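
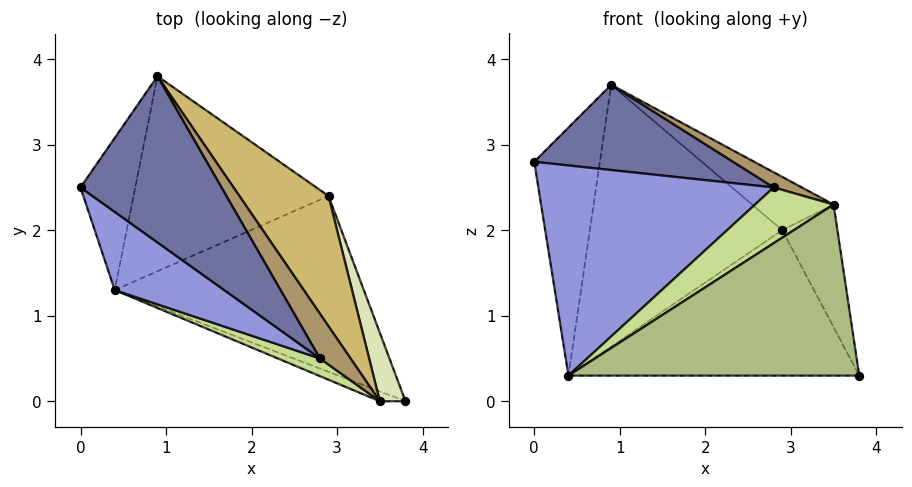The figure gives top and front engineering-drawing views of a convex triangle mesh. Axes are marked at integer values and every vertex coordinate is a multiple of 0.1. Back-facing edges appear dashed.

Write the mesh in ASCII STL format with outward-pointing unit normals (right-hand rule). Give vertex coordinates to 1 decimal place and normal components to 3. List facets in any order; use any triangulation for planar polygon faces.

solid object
 facet normal -0.225 -0.445 0.867
  outer loop
   vertex 2.8 0.5 2.5
   vertex 0.9 3.8 3.7
   vertex 0.0 2.5 2.8
  endloop
 endfacet
 facet normal -0.578 0.696 -0.426
  outer loop
   vertex 0.4 1.3 0.3
   vertex 0.0 2.5 2.8
   vertex 0.9 3.8 3.7
  endloop
 endfacet
 facet normal -0.534 -0.792 0.295
  outer loop
   vertex 0.4 1.3 0.3
   vertex 2.8 0.5 2.5
   vertex 0.0 2.5 2.8
  endloop
 endfacet
 facet normal 0.237 0.619 -0.749
  outer loop
   vertex 2.9 2.4 2.0
   vertex 3.8 0.0 0.3
   vertex 0.4 1.3 0.3
  endloop
 endfacet
 facet normal 0.053 0.801 -0.597
  outer loop
   vertex 2.9 2.4 2.0
   vertex 0.4 1.3 0.3
   vertex 0.9 3.8 3.7
  endloop
 endfacet
 facet normal -0.357 -0.933 -0.053
  outer loop
   vertex 3.5 0.0 2.3
   vertex 0.4 1.3 0.3
   vertex 3.8 0.0 0.3
  endloop
 endfacet
 facet normal -0.511 -0.819 0.260
  outer loop
   vertex 3.5 0.0 2.3
   vertex 2.8 0.5 2.5
   vertex 0.4 1.3 0.3
  endloop
 endfacet
 facet normal 0.956 0.257 0.143
  outer loop
   vertex 3.5 0.0 2.3
   vertex 3.8 0.0 0.3
   vertex 2.9 2.4 2.0
  endloop
 endfacet
 facet normal 0.042 -0.320 0.946
  outer loop
   vertex 3.5 0.0 2.3
   vertex 0.9 3.8 3.7
   vertex 2.8 0.5 2.5
  endloop
 endfacet
 facet normal 0.725 0.261 0.638
  outer loop
   vertex 3.5 0.0 2.3
   vertex 2.9 2.4 2.0
   vertex 0.9 3.8 3.7
  endloop
 endfacet
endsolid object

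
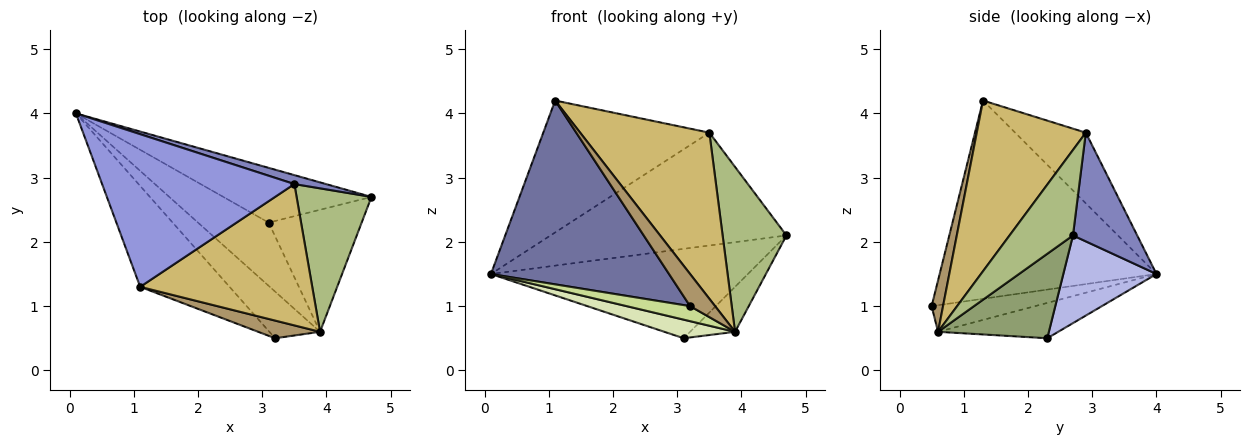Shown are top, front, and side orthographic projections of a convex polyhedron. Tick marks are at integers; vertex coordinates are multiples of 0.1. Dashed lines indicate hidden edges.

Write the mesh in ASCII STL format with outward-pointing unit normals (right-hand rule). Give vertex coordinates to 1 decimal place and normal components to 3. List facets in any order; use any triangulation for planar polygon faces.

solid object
 facet normal -0.730 -0.599 -0.329
  outer loop
   vertex 1.1 1.3 4.2
   vertex 0.1 4.0 1.5
   vertex 3.2 0.5 1.0
  endloop
 endfacet
 facet normal 0.262 0.962 0.076
  outer loop
   vertex 3.5 2.9 3.7
   vertex 4.7 2.7 2.1
   vertex 0.1 4.0 1.5
  endloop
 endfacet
 facet normal -0.268 0.630 0.729
  outer loop
   vertex 3.5 2.9 3.7
   vertex 0.1 4.0 1.5
   vertex 1.1 1.3 4.2
  endloop
 endfacet
 facet normal 0.295 0.815 -0.499
  outer loop
   vertex 3.1 2.3 0.5
   vertex 0.1 4.0 1.5
   vertex 4.7 2.7 2.1
  endloop
 endfacet
 facet normal 0.648 0.263 -0.714
  outer loop
   vertex 3.9 0.6 0.6
   vertex 3.1 2.3 0.5
   vertex 4.7 2.7 2.1
  endloop
 endfacet
 facet normal 0.600 -0.604 0.525
  outer loop
   vertex 3.9 0.6 0.6
   vertex 4.7 2.7 2.1
   vertex 3.5 2.9 3.7
  endloop
 endfacet
 facet normal -0.447 -0.275 -0.851
  outer loop
   vertex 3.9 0.6 0.6
   vertex 3.2 0.5 1.0
   vertex 0.1 4.0 1.5
  endloop
 endfacet
 facet normal -0.432 -0.254 -0.865
  outer loop
   vertex 3.9 0.6 0.6
   vertex 0.1 4.0 1.5
   vertex 3.1 2.3 0.5
  endloop
 endfacet
 facet normal 0.372 -0.813 0.447
  outer loop
   vertex 3.9 0.6 0.6
   vertex 1.1 1.3 4.2
   vertex 3.2 0.5 1.0
  endloop
 endfacet
 facet normal 0.541 -0.641 0.545
  outer loop
   vertex 3.9 0.6 0.6
   vertex 3.5 2.9 3.7
   vertex 1.1 1.3 4.2
  endloop
 endfacet
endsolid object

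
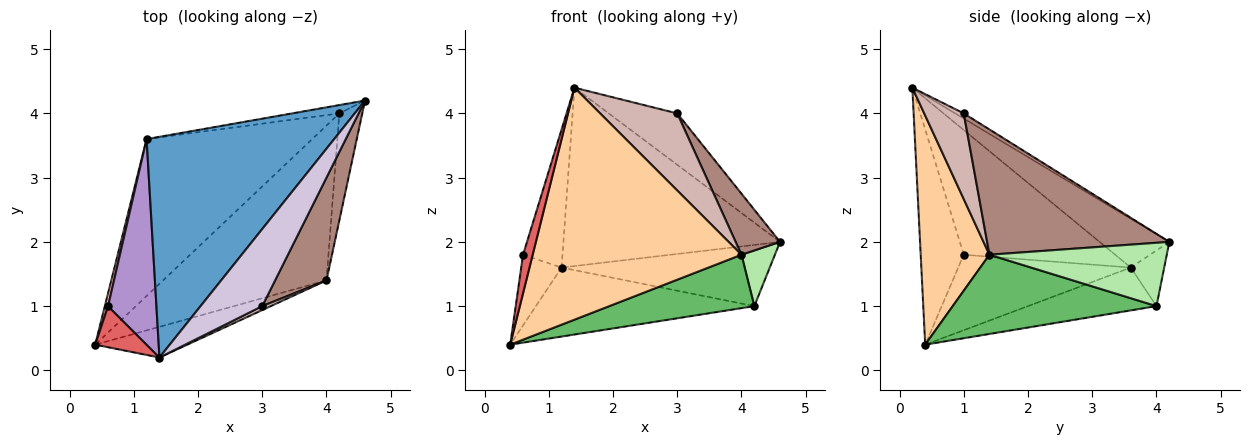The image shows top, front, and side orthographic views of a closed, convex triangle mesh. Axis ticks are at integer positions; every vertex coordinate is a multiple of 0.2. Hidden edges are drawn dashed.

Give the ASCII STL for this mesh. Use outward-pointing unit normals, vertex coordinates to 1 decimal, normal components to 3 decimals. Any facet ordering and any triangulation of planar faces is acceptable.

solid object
 facet normal -0.198 0.616 0.762
  outer loop
   vertex 1.2 3.6 1.6
   vertex 1.4 0.2 4.4
   vertex 4.6 4.2 2.0
  endloop
 endfacet
 facet normal -0.230 0.392 -0.891
  outer loop
   vertex 1.2 3.6 1.6
   vertex 4.2 4.0 1.0
   vertex 0.4 0.4 0.4
  endloop
 endfacet
 facet normal -0.157 0.979 -0.133
  outer loop
   vertex 1.2 3.6 1.6
   vertex 4.6 4.2 2.0
   vertex 4.2 4.0 1.0
  endloop
 endfacet
 facet normal 0.310 -0.942 -0.125
  outer loop
   vertex 4.0 1.4 1.8
   vertex 1.4 0.2 4.4
   vertex 0.4 0.4 0.4
  endloop
 endfacet
 facet normal 0.417 -0.296 -0.859
  outer loop
   vertex 4.0 1.4 1.8
   vertex 0.4 0.4 0.4
   vertex 4.2 4.0 1.0
  endloop
 endfacet
 facet normal 0.926 -0.174 -0.335
  outer loop
   vertex 4.0 1.4 1.8
   vertex 4.2 4.0 1.0
   vertex 4.6 4.2 2.0
  endloop
 endfacet
 facet normal -0.950 -0.213 0.227
  outer loop
   vertex 0.6 1.0 1.8
   vertex 0.4 0.4 0.4
   vertex 1.4 0.2 4.4
  endloop
 endfacet
 facet normal -0.973 0.228 0.041
  outer loop
   vertex 0.6 1.0 1.8
   vertex 1.2 3.6 1.6
   vertex 0.4 0.4 0.4
  endloop
 endfacet
 facet normal -0.906 0.236 0.351
  outer loop
   vertex 0.6 1.0 1.8
   vertex 1.4 0.2 4.4
   vertex 1.2 3.6 1.6
  endloop
 endfacet
 facet normal -0.069 0.553 0.830
  outer loop
   vertex 3.0 1.0 4.0
   vertex 4.6 4.2 2.0
   vertex 1.4 0.2 4.4
  endloop
 endfacet
 facet normal 0.903 -0.220 0.370
  outer loop
   vertex 3.0 1.0 4.0
   vertex 4.0 1.4 1.8
   vertex 4.6 4.2 2.0
  endloop
 endfacet
 facet normal 0.456 -0.889 0.046
  outer loop
   vertex 3.0 1.0 4.0
   vertex 1.4 0.2 4.4
   vertex 4.0 1.4 1.8
  endloop
 endfacet
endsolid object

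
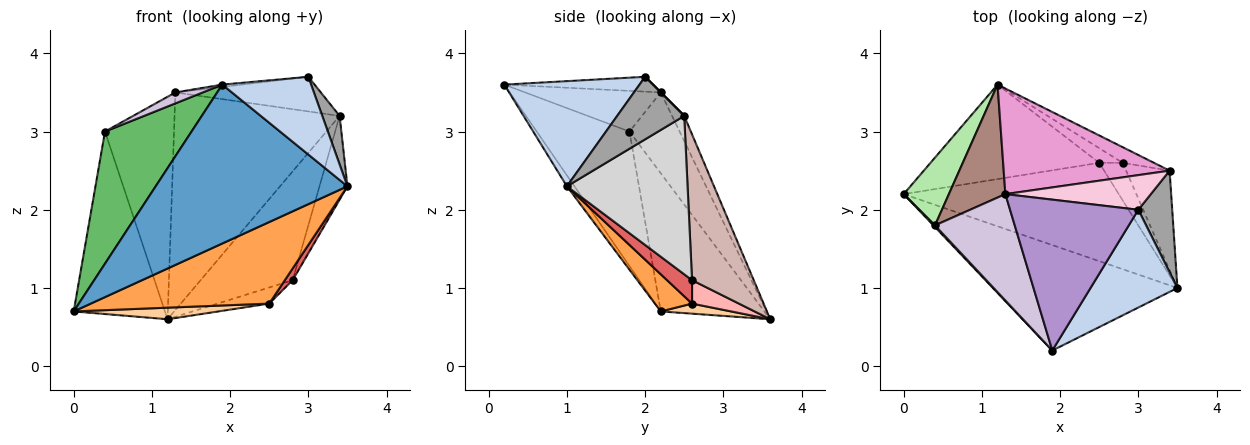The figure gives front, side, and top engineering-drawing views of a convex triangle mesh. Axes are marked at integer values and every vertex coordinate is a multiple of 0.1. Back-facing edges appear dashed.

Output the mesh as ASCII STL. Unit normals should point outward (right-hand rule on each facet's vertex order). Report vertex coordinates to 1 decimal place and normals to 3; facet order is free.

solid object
 facet normal -0.033 -0.833 -0.553
  outer loop
   vertex 1.9 0.2 3.6
   vertex 0.0 2.2 0.7
   vertex 3.5 1.0 2.3
  endloop
 endfacet
 facet normal 0.688 -0.452 0.568
  outer loop
   vertex 1.9 0.2 3.6
   vertex 3.5 1.0 2.3
   vertex 3.0 2.0 3.7
  endloop
 endfacet
 facet normal 0.132 -0.633 -0.763
  outer loop
   vertex 2.5 2.6 0.8
   vertex 3.5 1.0 2.3
   vertex 0.0 2.2 0.7
  endloop
 endfacet
 facet normal 0.059 -0.121 -0.991
  outer loop
   vertex 2.5 2.6 0.8
   vertex 0.0 2.2 0.7
   vertex 1.2 3.6 0.6
  endloop
 endfacet
 facet normal -0.731 -0.682 0.009
  outer loop
   vertex 0.4 1.8 3.0
   vertex 0.0 2.2 0.7
   vertex 1.9 0.2 3.6
  endloop
 endfacet
 facet normal -0.729 0.642 0.238
  outer loop
   vertex 0.4 1.8 3.0
   vertex 1.2 3.6 0.6
   vertex 0.0 2.2 0.7
  endloop
 endfacet
 facet normal 0.690 -0.216 -0.690
  outer loop
   vertex 2.8 2.6 1.1
   vertex 3.5 1.0 2.3
   vertex 2.5 2.6 0.8
  endloop
 endfacet
 facet normal 0.558 0.614 -0.558
  outer loop
   vertex 2.8 2.6 1.1
   vertex 2.5 2.6 0.8
   vertex 1.2 3.6 0.6
  endloop
 endfacet
 facet normal -0.115 0.015 0.993
  outer loop
   vertex 1.3 2.2 3.5
   vertex 1.9 0.2 3.6
   vertex 3.0 2.0 3.7
  endloop
 endfacet
 facet normal -0.452 -0.091 0.887
  outer loop
   vertex 1.3 2.2 3.5
   vertex 0.4 1.8 3.0
   vertex 1.9 0.2 3.6
  endloop
 endfacet
 facet normal -0.544 0.748 0.380
  outer loop
   vertex 1.3 2.2 3.5
   vertex 1.2 3.6 0.6
   vertex 0.4 1.8 3.0
  endloop
 endfacet
 facet normal 0.553 0.825 -0.119
  outer loop
   vertex 3.4 2.5 3.2
   vertex 2.8 2.6 1.1
   vertex 1.2 3.6 0.6
  endloop
 endfacet
 facet normal -0.066 0.898 0.436
  outer loop
   vertex 3.4 2.5 3.2
   vertex 1.2 3.6 0.6
   vertex 1.3 2.2 3.5
  endloop
 endfacet
 facet normal 0.000 0.707 0.707
  outer loop
   vertex 3.4 2.5 3.2
   vertex 1.3 2.2 3.5
   vertex 3.0 2.0 3.7
  endloop
 endfacet
 facet normal 0.857 -0.222 0.464
  outer loop
   vertex 3.4 2.5 3.2
   vertex 3.0 2.0 3.7
   vertex 3.5 1.0 2.3
  endloop
 endfacet
 facet normal 0.941 0.218 -0.259
  outer loop
   vertex 3.4 2.5 3.2
   vertex 3.5 1.0 2.3
   vertex 2.8 2.6 1.1
  endloop
 endfacet
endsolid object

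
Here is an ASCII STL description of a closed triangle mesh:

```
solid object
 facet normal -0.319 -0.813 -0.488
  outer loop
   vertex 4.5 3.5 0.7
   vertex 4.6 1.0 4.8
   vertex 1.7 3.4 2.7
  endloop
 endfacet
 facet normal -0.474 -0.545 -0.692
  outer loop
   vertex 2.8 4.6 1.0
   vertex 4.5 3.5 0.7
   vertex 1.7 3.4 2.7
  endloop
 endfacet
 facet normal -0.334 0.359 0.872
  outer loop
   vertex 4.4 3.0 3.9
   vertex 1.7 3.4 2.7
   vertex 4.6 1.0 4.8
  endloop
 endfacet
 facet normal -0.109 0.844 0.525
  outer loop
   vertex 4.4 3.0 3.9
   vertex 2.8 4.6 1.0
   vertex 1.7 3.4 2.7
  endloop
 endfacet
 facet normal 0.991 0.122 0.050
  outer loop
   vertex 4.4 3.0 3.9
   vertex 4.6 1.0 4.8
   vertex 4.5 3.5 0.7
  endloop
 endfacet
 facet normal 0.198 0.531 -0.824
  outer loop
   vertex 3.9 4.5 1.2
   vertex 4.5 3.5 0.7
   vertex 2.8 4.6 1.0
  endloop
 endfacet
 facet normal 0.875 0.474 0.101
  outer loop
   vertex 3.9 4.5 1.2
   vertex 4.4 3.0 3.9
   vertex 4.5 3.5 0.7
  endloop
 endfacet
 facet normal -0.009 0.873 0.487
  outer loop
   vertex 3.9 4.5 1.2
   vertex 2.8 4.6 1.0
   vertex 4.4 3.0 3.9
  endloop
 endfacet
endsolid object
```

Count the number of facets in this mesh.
8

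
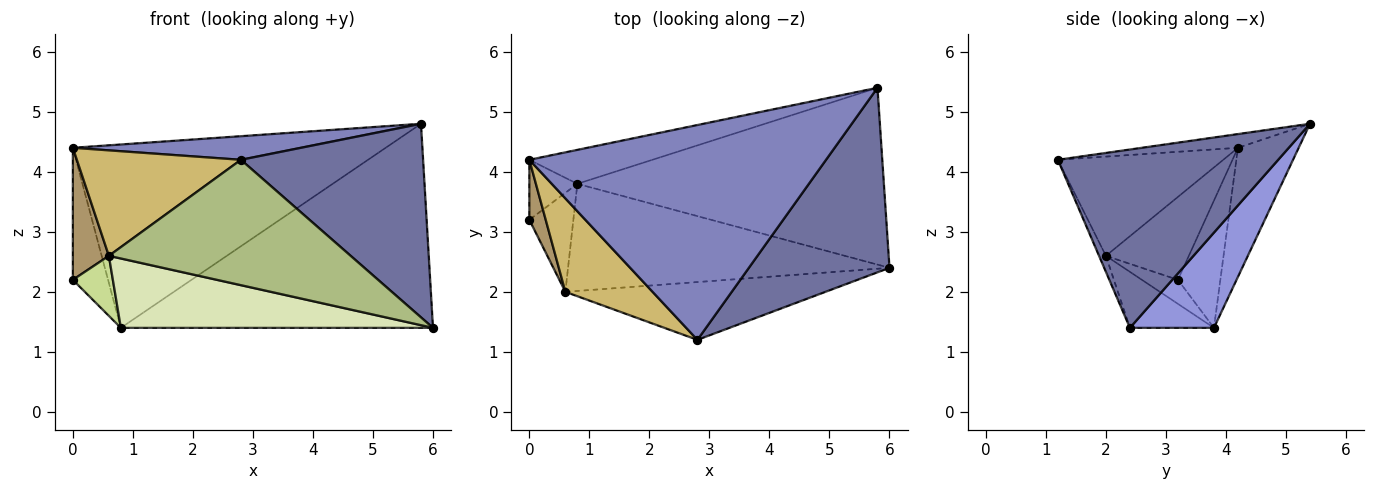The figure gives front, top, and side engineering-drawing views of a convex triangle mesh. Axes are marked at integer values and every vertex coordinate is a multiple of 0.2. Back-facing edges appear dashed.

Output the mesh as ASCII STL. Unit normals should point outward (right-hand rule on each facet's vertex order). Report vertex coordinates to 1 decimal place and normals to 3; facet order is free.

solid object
 facet normal 0.659 -0.545 0.519
  outer loop
   vertex 2.8 1.2 4.2
   vertex 6.0 2.4 1.4
   vertex 5.8 5.4 4.8
  endloop
 endfacet
 facet normal -0.046 -0.109 0.993
  outer loop
   vertex 0.0 4.2 4.4
   vertex 2.8 1.2 4.2
   vertex 5.8 5.4 4.8
  endloop
 endfacet
 facet normal 0.199 0.741 -0.642
  outer loop
   vertex 0.8 3.8 1.4
   vertex 5.8 5.4 4.8
   vertex 6.0 2.4 1.4
  endloop
 endfacet
 facet normal -0.739 0.613 -0.279
  outer loop
   vertex 0.8 3.8 1.4
   vertex 0.0 3.2 2.2
   vertex 0.0 4.2 4.4
  endloop
 endfacet
 facet normal -0.188 0.966 -0.179
  outer loop
   vertex 0.8 3.8 1.4
   vertex 0.0 4.2 4.4
   vertex 5.8 5.4 4.8
  endloop
 endfacet
 facet normal -0.026 -0.908 -0.419
  outer loop
   vertex 0.6 2.0 2.6
   vertex 6.0 2.4 1.4
   vertex 2.8 1.2 4.2
  endloop
 endfacet
 facet normal -0.423 -0.470 -0.775
  outer loop
   vertex 0.6 2.0 2.6
   vertex 0.0 3.2 2.2
   vertex 0.8 3.8 1.4
  endloop
 endfacet
 facet normal -0.145 -0.538 -0.831
  outer loop
   vertex 0.6 2.0 2.6
   vertex 0.8 3.8 1.4
   vertex 6.0 2.4 1.4
  endloop
 endfacet
 facet normal -0.903 -0.392 0.178
  outer loop
   vertex 0.6 2.0 2.6
   vertex 0.0 4.2 4.4
   vertex 0.0 3.2 2.2
  endloop
 endfacet
 facet normal -0.602 -0.597 0.529
  outer loop
   vertex 0.6 2.0 2.6
   vertex 2.8 1.2 4.2
   vertex 0.0 4.2 4.4
  endloop
 endfacet
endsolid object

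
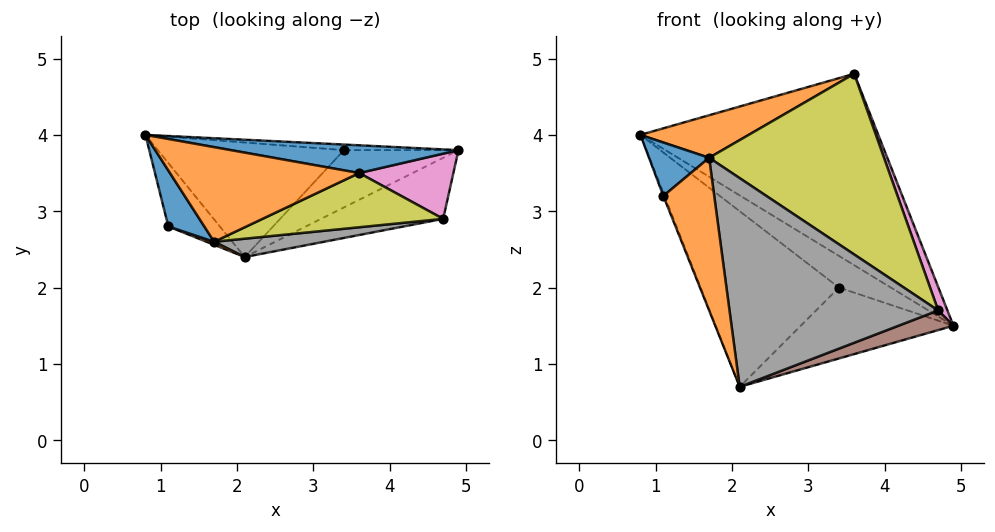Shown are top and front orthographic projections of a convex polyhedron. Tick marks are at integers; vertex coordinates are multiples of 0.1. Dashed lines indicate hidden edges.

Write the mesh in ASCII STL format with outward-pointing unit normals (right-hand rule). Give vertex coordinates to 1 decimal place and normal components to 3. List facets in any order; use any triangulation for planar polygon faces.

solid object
 facet normal 0.135 0.981 0.142
  outer loop
   vertex 3.6 3.5 4.8
   vertex 4.9 3.8 1.5
   vertex 0.8 4.0 4.0
  endloop
 endfacet
 facet normal -0.317 -0.389 0.865
  outer loop
   vertex 1.7 2.6 3.7
   vertex 3.6 3.5 4.8
   vertex 0.8 4.0 4.0
  endloop
 endfacet
 facet normal -0.058 0.983 -0.173
  outer loop
   vertex 3.4 3.8 2.0
   vertex 0.8 4.0 4.0
   vertex 4.9 3.8 1.5
  endloop
 endfacet
 facet normal -0.335 0.789 -0.515
  outer loop
   vertex 3.4 3.8 2.0
   vertex 2.1 2.4 0.7
   vertex 0.8 4.0 4.0
  endloop
 endfacet
 facet normal -0.205 0.761 -0.615
  outer loop
   vertex 3.4 3.8 2.0
   vertex 4.9 3.8 1.5
   vertex 2.1 2.4 0.7
  endloop
 endfacet
 facet normal 0.391 -0.282 -0.876
  outer loop
   vertex 4.7 2.9 1.7
   vertex 2.1 2.4 0.7
   vertex 4.9 3.8 1.5
  endloop
 endfacet
 facet normal 0.927 -0.127 0.353
  outer loop
   vertex 4.7 2.9 1.7
   vertex 4.9 3.8 1.5
   vertex 3.6 3.5 4.8
  endloop
 endfacet
 facet normal 0.156 -0.984 0.086
  outer loop
   vertex 4.7 2.9 1.7
   vertex 1.7 2.6 3.7
   vertex 2.1 2.4 0.7
  endloop
 endfacet
 facet normal 0.276 -0.921 0.276
  outer loop
   vertex 4.7 2.9 1.7
   vertex 3.6 3.5 4.8
   vertex 1.7 2.6 3.7
  endloop
 endfacet
 facet normal -0.927 0.017 -0.374
  outer loop
   vertex 1.1 2.8 3.2
   vertex 0.8 4.0 4.0
   vertex 2.1 2.4 0.7
  endloop
 endfacet
 facet normal -0.640 -0.531 0.556
  outer loop
   vertex 1.1 2.8 3.2
   vertex 1.7 2.6 3.7
   vertex 0.8 4.0 4.0
  endloop
 endfacet
 facet normal -0.330 -0.944 0.019
  outer loop
   vertex 1.1 2.8 3.2
   vertex 2.1 2.4 0.7
   vertex 1.7 2.6 3.7
  endloop
 endfacet
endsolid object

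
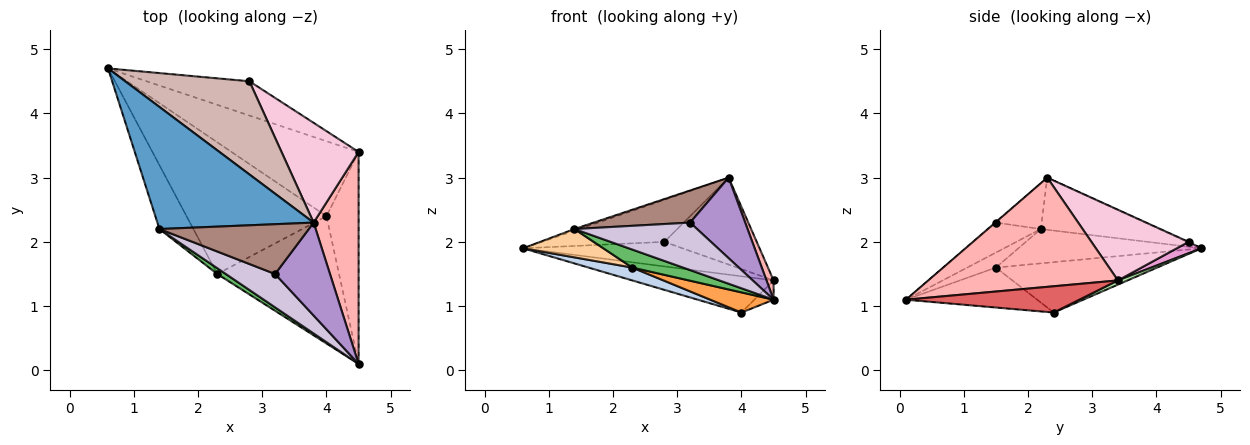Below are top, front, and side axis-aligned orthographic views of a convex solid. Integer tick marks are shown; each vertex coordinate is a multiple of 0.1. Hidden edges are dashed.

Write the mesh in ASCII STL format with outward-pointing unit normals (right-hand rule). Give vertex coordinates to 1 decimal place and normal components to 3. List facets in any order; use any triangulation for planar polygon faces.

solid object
 facet normal -0.317 0.012 0.948
  outer loop
   vertex 1.4 2.2 2.2
   vertex 3.8 2.3 3.0
   vertex 0.6 4.7 1.9
  endloop
 endfacet
 facet normal -0.337 -0.091 -0.937
  outer loop
   vertex 2.3 1.5 1.6
   vertex 0.6 4.7 1.9
   vertex 4.0 2.4 0.9
  endloop
 endfacet
 facet normal -0.308 -0.149 -0.940
  outer loop
   vertex 2.3 1.5 1.6
   vertex 4.0 2.4 0.9
   vertex 4.5 0.1 1.1
  endloop
 endfacet
 facet normal -0.679 -0.298 -0.671
  outer loop
   vertex 2.3 1.5 1.6
   vertex 1.4 2.2 2.2
   vertex 0.6 4.7 1.9
  endloop
 endfacet
 facet normal -0.473 -0.839 0.270
  outer loop
   vertex 2.3 1.5 1.6
   vertex 4.5 0.1 1.1
   vertex 1.4 2.2 2.2
  endloop
 endfacet
 facet normal 0.030 0.435 -0.900
  outer loop
   vertex 4.5 3.4 1.4
   vertex 4.0 2.4 0.9
   vertex 0.6 4.7 1.9
  endloop
 endfacet
 facet normal 0.632 0.070 -0.772
  outer loop
   vertex 4.5 3.4 1.4
   vertex 4.5 0.1 1.1
   vertex 4.0 2.4 0.9
  endloop
 endfacet
 facet normal 0.924 -0.035 0.381
  outer loop
   vertex 4.5 3.4 1.4
   vertex 3.8 2.3 3.0
   vertex 4.5 0.1 1.1
  endloop
 endfacet
 facet normal -0.008 -0.655 0.756
  outer loop
   vertex 3.2 1.5 2.3
   vertex 4.5 0.1 1.1
   vertex 3.8 2.3 3.0
  endloop
 endfacet
 facet normal -0.330 -0.772 0.543
  outer loop
   vertex 3.2 1.5 2.3
   vertex 1.4 2.2 2.2
   vertex 4.5 0.1 1.1
  endloop
 endfacet
 facet normal -0.249 -0.525 0.814
  outer loop
   vertex 3.2 1.5 2.3
   vertex 3.8 2.3 3.0
   vertex 1.4 2.2 2.2
  endloop
 endfacet
 facet normal -0.004 0.412 0.911
  outer loop
   vertex 2.8 4.5 2.0
   vertex 0.6 4.7 1.9
   vertex 3.8 2.3 3.0
  endloop
 endfacet
 facet normal 0.090 0.580 -0.810
  outer loop
   vertex 2.8 4.5 2.0
   vertex 4.5 3.4 1.4
   vertex 0.6 4.7 1.9
  endloop
 endfacet
 facet normal 0.569 0.540 0.620
  outer loop
   vertex 2.8 4.5 2.0
   vertex 3.8 2.3 3.0
   vertex 4.5 3.4 1.4
  endloop
 endfacet
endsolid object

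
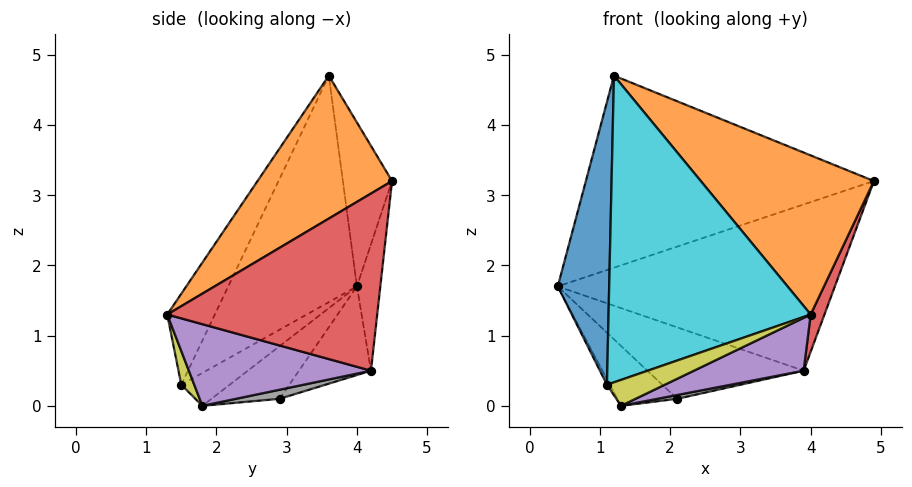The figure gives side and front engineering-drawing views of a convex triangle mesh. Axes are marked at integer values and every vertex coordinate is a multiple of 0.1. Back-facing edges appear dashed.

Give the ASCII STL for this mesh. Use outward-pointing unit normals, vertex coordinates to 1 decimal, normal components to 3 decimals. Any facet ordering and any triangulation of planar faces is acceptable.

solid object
 facet normal -0.166 0.971 0.174
  outer loop
   vertex 1.2 3.6 4.7
   vertex 4.9 4.5 3.2
   vertex 0.4 4.0 1.7
  endloop
 endfacet
 facet normal 0.425 -0.548 0.721
  outer loop
   vertex 1.2 3.6 4.7
   vertex 4.0 1.3 1.3
   vertex 4.9 4.5 3.2
  endloop
 endfacet
 facet normal -0.084 0.993 -0.079
  outer loop
   vertex 3.9 4.2 0.5
   vertex 0.4 4.0 1.7
   vertex 4.9 4.5 3.2
  endloop
 endfacet
 facet normal 0.938 -0.062 -0.341
  outer loop
   vertex 3.9 4.2 0.5
   vertex 4.9 4.5 3.2
   vertex 4.0 1.3 1.3
  endloop
 endfacet
 facet normal 0.387 -0.233 -0.892
  outer loop
   vertex 1.3 1.8 0.0
   vertex 3.9 4.2 0.5
   vertex 4.0 1.3 1.3
  endloop
 endfacet
 facet normal -0.286 0.620 -0.730
  outer loop
   vertex 2.1 2.9 0.1
   vertex 0.4 4.0 1.7
   vertex 3.9 4.2 0.5
  endloop
 endfacet
 facet normal -0.469 0.412 -0.781
  outer loop
   vertex 2.1 2.9 0.1
   vertex 1.3 1.8 0.0
   vertex 0.4 4.0 1.7
  endloop
 endfacet
 facet normal 0.310 -0.140 -0.940
  outer loop
   vertex 2.1 2.9 0.1
   vertex 3.9 4.2 0.5
   vertex 1.3 1.8 0.0
  endloop
 endfacet
 facet normal 0.168 -0.751 -0.639
  outer loop
   vertex 1.1 1.5 0.3
   vertex 1.3 1.8 0.0
   vertex 4.0 1.3 1.3
  endloop
 endfacet
 facet normal -0.207 -0.881 0.425
  outer loop
   vertex 1.1 1.5 0.3
   vertex 4.0 1.3 1.3
   vertex 1.2 3.6 4.7
  endloop
 endfacet
 facet normal -0.911 -0.364 0.194
  outer loop
   vertex 1.1 1.5 0.3
   vertex 1.2 3.6 4.7
   vertex 0.4 4.0 1.7
  endloop
 endfacet
 facet normal -0.854 0.051 -0.518
  outer loop
   vertex 1.1 1.5 0.3
   vertex 0.4 4.0 1.7
   vertex 1.3 1.8 0.0
  endloop
 endfacet
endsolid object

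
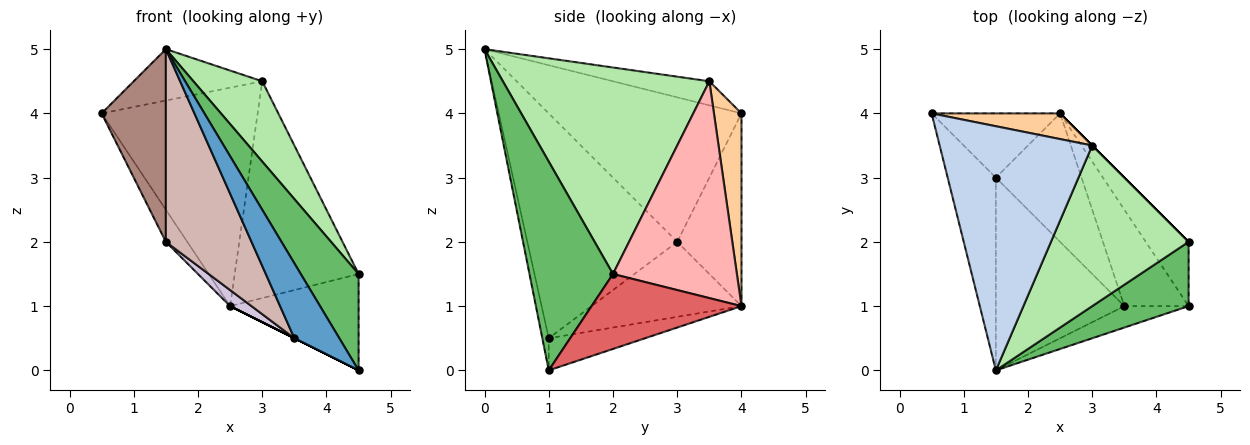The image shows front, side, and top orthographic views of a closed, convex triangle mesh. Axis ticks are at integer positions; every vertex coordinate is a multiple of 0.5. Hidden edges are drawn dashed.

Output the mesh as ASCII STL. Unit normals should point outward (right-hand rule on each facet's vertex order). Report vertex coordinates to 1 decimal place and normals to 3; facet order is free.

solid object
 facet normal -0.136 -0.953 -0.272
  outer loop
   vertex 3.5 1.0 0.5
   vertex 4.5 1.0 0.0
   vertex 1.5 0.0 5.0
  endloop
 endfacet
 facet normal -0.153 0.204 0.967
  outer loop
   vertex 3.0 3.5 4.5
   vertex 0.5 4.0 4.0
   vertex 1.5 0.0 5.0
  endloop
 endfacet
 facet normal -0.447 0.000 -0.894
  outer loop
   vertex 2.5 4.0 1.0
   vertex 4.5 1.0 0.0
   vertex 3.5 1.0 0.5
  endloop
 endfacet
 facet normal 0.173 0.978 0.115
  outer loop
   vertex 2.5 4.0 1.0
   vertex 0.5 4.0 4.0
   vertex 3.0 3.5 4.5
  endloop
 endfacet
 facet normal 0.769 -0.532 0.355
  outer loop
   vertex 4.5 2.0 1.5
   vertex 1.5 0.0 5.0
   vertex 4.5 1.0 0.0
  endloop
 endfacet
 facet normal 0.802 -0.267 0.535
  outer loop
   vertex 4.5 2.0 1.5
   vertex 3.0 3.5 4.5
   vertex 1.5 0.0 5.0
  endloop
 endfacet
 facet normal 0.697 0.597 -0.398
  outer loop
   vertex 4.5 2.0 1.5
   vertex 4.5 1.0 0.0
   vertex 2.5 4.0 1.0
  endloop
 endfacet
 facet normal 0.707 0.707 0.000
  outer loop
   vertex 4.5 2.0 1.5
   vertex 2.5 4.0 1.0
   vertex 3.0 3.5 4.5
  endloop
 endfacet
 facet normal -0.802 0.267 -0.535
  outer loop
   vertex 1.5 3.0 2.0
   vertex 0.5 4.0 4.0
   vertex 2.5 4.0 1.0
  endloop
 endfacet
 facet normal -0.656 -0.094 -0.749
  outer loop
   vertex 1.5 3.0 2.0
   vertex 2.5 4.0 1.0
   vertex 3.5 1.0 0.5
  endloop
 endfacet
 facet normal -0.905 -0.302 -0.302
  outer loop
   vertex 1.5 3.0 2.0
   vertex 1.5 0.0 5.0
   vertex 0.5 4.0 4.0
  endloop
 endfacet
 facet normal -0.778 -0.444 -0.444
  outer loop
   vertex 1.5 3.0 2.0
   vertex 3.5 1.0 0.5
   vertex 1.5 0.0 5.0
  endloop
 endfacet
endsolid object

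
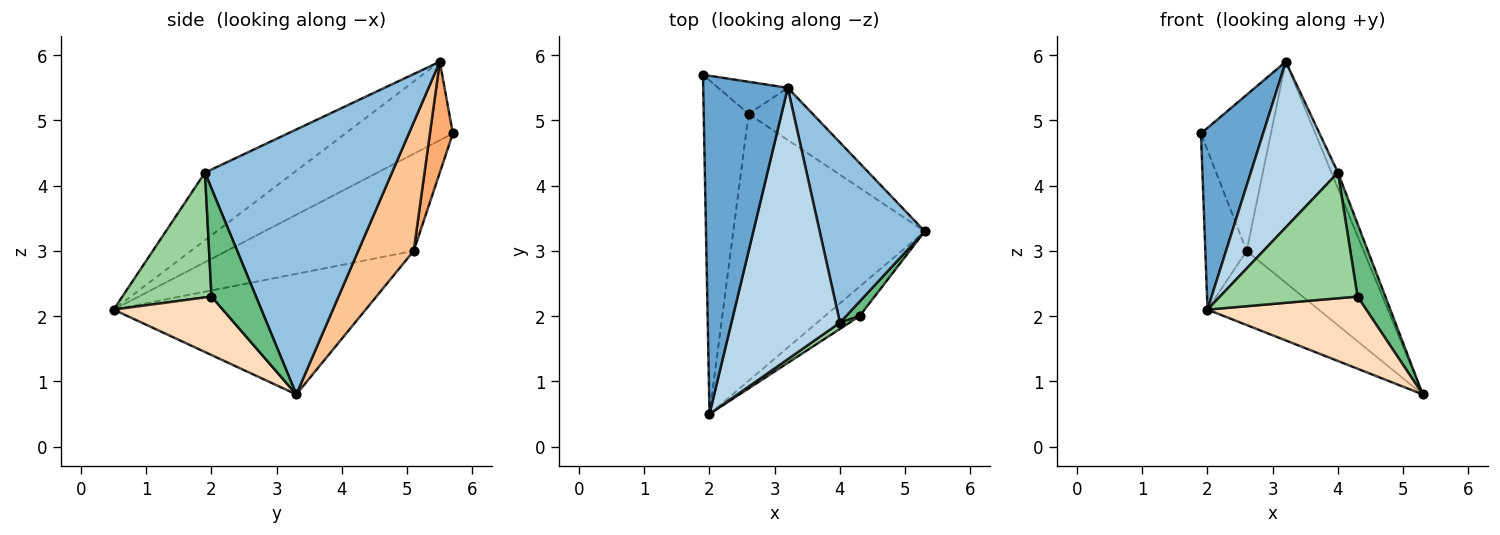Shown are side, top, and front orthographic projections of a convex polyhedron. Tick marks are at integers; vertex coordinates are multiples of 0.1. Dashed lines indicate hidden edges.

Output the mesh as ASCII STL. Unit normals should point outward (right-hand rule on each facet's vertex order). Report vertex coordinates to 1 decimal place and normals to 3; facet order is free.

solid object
 facet normal -0.633 -0.366 0.682
  outer loop
   vertex 3.2 5.5 5.9
   vertex 1.9 5.7 4.8
   vertex 2.0 0.5 2.1
  endloop
 endfacet
 facet normal 0.929 0.032 0.369
  outer loop
   vertex 4.0 1.9 4.2
   vertex 5.3 3.3 0.8
   vertex 3.2 5.5 5.9
  endloop
 endfacet
 facet normal -0.469 -0.460 0.754
  outer loop
   vertex 4.0 1.9 4.2
   vertex 3.2 5.5 5.9
   vertex 2.0 0.5 2.1
  endloop
 endfacet
 facet normal -0.890 0.197 -0.412
  outer loop
   vertex 2.6 5.1 3.0
   vertex 2.0 0.5 2.1
   vertex 1.9 5.7 4.8
  endloop
 endfacet
 facet normal -0.519 0.229 -0.824
  outer loop
   vertex 2.6 5.1 3.0
   vertex 5.3 3.3 0.8
   vertex 2.0 0.5 2.1
  endloop
 endfacet
 facet normal 0.306 0.933 -0.192
  outer loop
   vertex 2.6 5.1 3.0
   vertex 1.9 5.7 4.8
   vertex 3.2 5.5 5.9
  endloop
 endfacet
 facet normal 0.419 0.884 -0.209
  outer loop
   vertex 2.6 5.1 3.0
   vertex 3.2 5.5 5.9
   vertex 5.3 3.3 0.8
  endloop
 endfacet
 facet normal 0.537 -0.781 -0.319
  outer loop
   vertex 4.3 2.0 2.3
   vertex 2.0 0.5 2.1
   vertex 5.3 3.3 0.8
  endloop
 endfacet
 facet normal 0.843 -0.527 0.105
  outer loop
   vertex 4.3 2.0 2.3
   vertex 5.3 3.3 0.8
   vertex 4.0 1.9 4.2
  endloop
 endfacet
 facet normal 0.543 -0.839 0.042
  outer loop
   vertex 4.3 2.0 2.3
   vertex 4.0 1.9 4.2
   vertex 2.0 0.5 2.1
  endloop
 endfacet
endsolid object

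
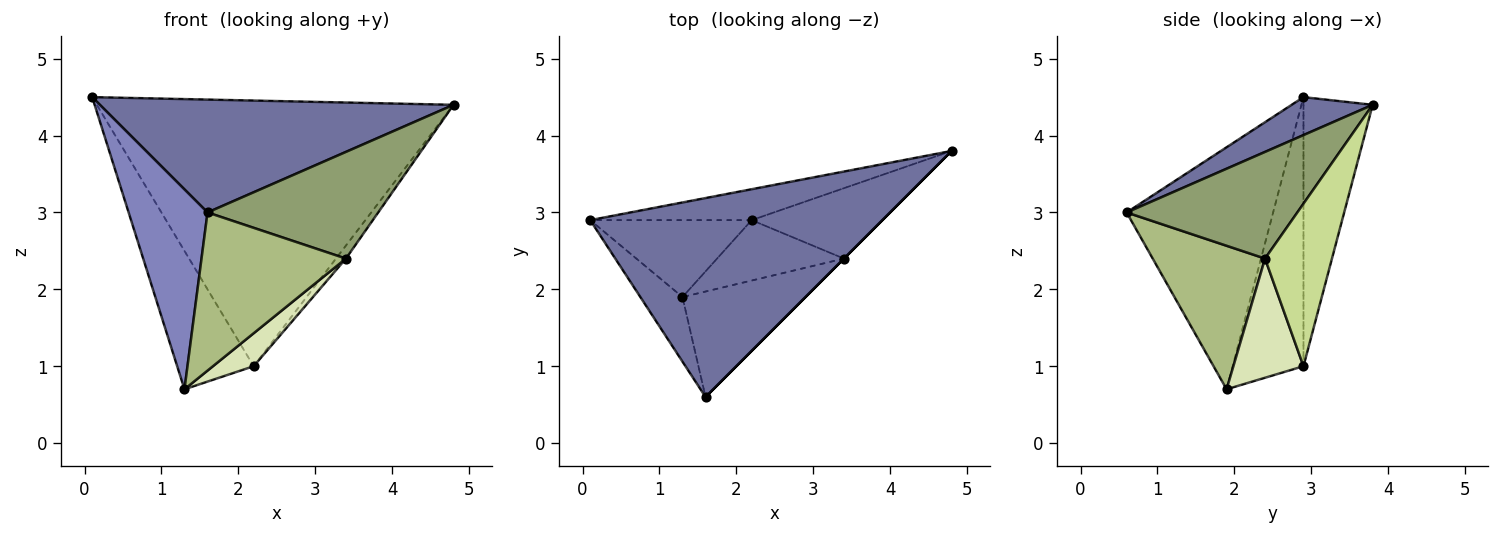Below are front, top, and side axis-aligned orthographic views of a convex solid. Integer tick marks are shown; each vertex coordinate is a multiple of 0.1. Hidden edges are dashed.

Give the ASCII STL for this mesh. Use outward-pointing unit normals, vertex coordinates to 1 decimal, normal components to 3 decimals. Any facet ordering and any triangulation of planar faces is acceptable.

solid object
 facet normal 0.112 -0.490 0.864
  outer loop
   vertex 1.6 0.6 3.0
   vertex 4.8 3.8 4.4
   vertex 0.1 2.9 4.5
  endloop
 endfacet
 facet normal -0.870 -0.469 -0.151
  outer loop
   vertex 1.3 1.9 0.7
   vertex 1.6 0.6 3.0
   vertex 0.1 2.9 4.5
  endloop
 endfacet
 facet normal -0.189 0.975 -0.114
  outer loop
   vertex 2.2 2.9 1.0
   vertex 0.1 2.9 4.5
   vertex 4.8 3.8 4.4
  endloop
 endfacet
 facet normal -0.629 0.679 -0.377
  outer loop
   vertex 2.2 2.9 1.0
   vertex 1.3 1.9 0.7
   vertex 0.1 2.9 4.5
  endloop
 endfacet
 facet normal 0.707 -0.707 0.000
  outer loop
   vertex 3.4 2.4 2.4
   vertex 4.8 3.8 4.4
   vertex 1.6 0.6 3.0
  endloop
 endfacet
 facet normal 0.543 -0.699 -0.466
  outer loop
   vertex 3.4 2.4 2.4
   vertex 1.6 0.6 3.0
   vertex 1.3 1.9 0.7
  endloop
 endfacet
 facet normal 0.774 0.115 -0.622
  outer loop
   vertex 3.4 2.4 2.4
   vertex 2.2 2.9 1.0
   vertex 4.8 3.8 4.4
  endloop
 endfacet
 facet normal 0.636 -0.369 -0.677
  outer loop
   vertex 3.4 2.4 2.4
   vertex 1.3 1.9 0.7
   vertex 2.2 2.9 1.0
  endloop
 endfacet
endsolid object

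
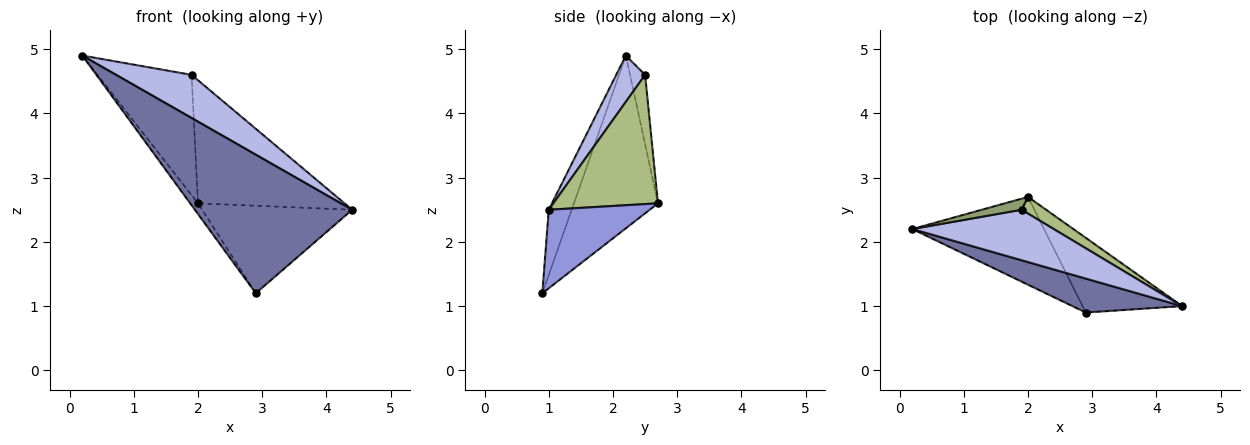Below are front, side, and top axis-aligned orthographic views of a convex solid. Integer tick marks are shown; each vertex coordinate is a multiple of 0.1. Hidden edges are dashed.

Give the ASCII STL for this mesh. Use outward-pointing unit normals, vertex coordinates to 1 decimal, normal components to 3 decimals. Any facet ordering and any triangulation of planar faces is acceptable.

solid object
 facet normal -0.140 -0.962 0.236
  outer loop
   vertex 2.9 0.9 1.2
   vertex 4.4 1.0 2.5
   vertex 0.2 2.2 4.9
  endloop
 endfacet
 facet normal -0.793 0.074 -0.605
  outer loop
   vertex 2.9 0.9 1.2
   vertex 0.2 2.2 4.9
   vertex 2.0 2.7 2.6
  endloop
 endfacet
 facet normal 0.456 0.677 -0.578
  outer loop
   vertex 2.9 0.9 1.2
   vertex 2.0 2.7 2.6
   vertex 4.4 1.0 2.5
  endloop
 endfacet
 facet normal 0.241 -0.630 0.738
  outer loop
   vertex 1.9 2.5 4.6
   vertex 0.2 2.2 4.9
   vertex 4.4 1.0 2.5
  endloop
 endfacet
 facet normal -0.158 0.983 0.090
  outer loop
   vertex 1.9 2.5 4.6
   vertex 2.0 2.7 2.6
   vertex 0.2 2.2 4.9
  endloop
 endfacet
 facet normal 0.578 0.809 0.110
  outer loop
   vertex 1.9 2.5 4.6
   vertex 4.4 1.0 2.5
   vertex 2.0 2.7 2.6
  endloop
 endfacet
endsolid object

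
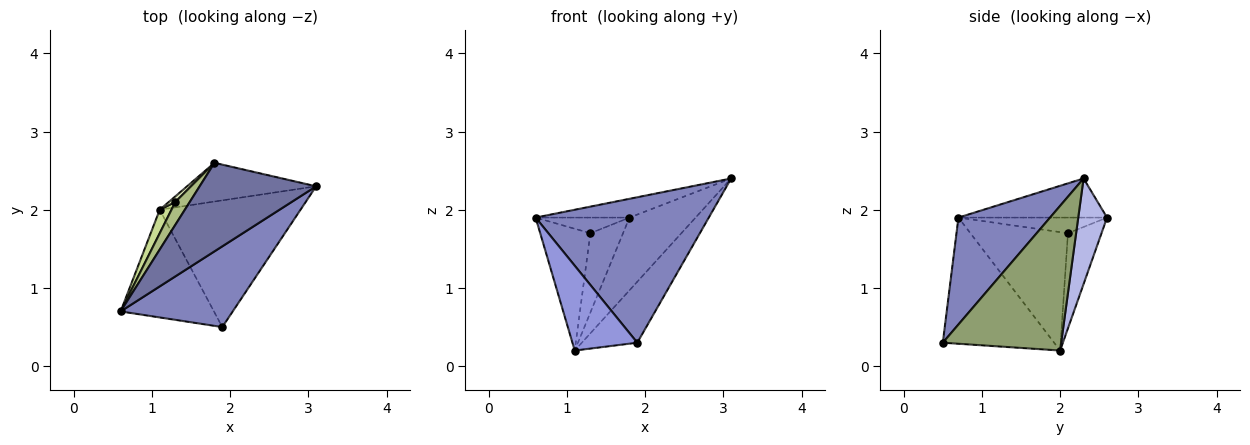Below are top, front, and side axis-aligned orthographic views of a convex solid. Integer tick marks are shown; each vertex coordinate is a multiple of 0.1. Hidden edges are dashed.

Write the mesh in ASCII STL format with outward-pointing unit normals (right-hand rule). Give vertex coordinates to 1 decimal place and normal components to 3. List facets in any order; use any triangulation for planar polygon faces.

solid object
 facet normal -0.312 0.197 0.929
  outer loop
   vertex 1.8 2.6 1.9
   vertex 0.6 0.7 1.9
   vertex 3.1 2.3 2.4
  endloop
 endfacet
 facet normal 0.420 -0.794 0.440
  outer loop
   vertex 1.9 0.5 0.3
   vertex 3.1 2.3 2.4
   vertex 0.6 0.7 1.9
  endloop
 endfacet
 facet normal -0.728 -0.424 -0.539
  outer loop
   vertex 1.1 2.0 0.2
   vertex 1.9 0.5 0.3
   vertex 0.6 0.7 1.9
  endloop
 endfacet
 facet normal 0.359 0.824 -0.439
  outer loop
   vertex 1.1 2.0 0.2
   vertex 1.8 2.6 1.9
   vertex 3.1 2.3 2.4
  endloop
 endfacet
 facet normal 0.679 0.318 -0.661
  outer loop
   vertex 1.1 2.0 0.2
   vertex 3.1 2.3 2.4
   vertex 1.9 0.5 0.3
  endloop
 endfacet
 facet normal -0.667 0.421 0.614
  outer loop
   vertex 1.3 2.1 1.7
   vertex 0.6 0.7 1.9
   vertex 1.8 2.6 1.9
  endloop
 endfacet
 facet normal -0.886 0.455 0.088
  outer loop
   vertex 1.3 2.1 1.7
   vertex 1.1 2.0 0.2
   vertex 0.6 0.7 1.9
  endloop
 endfacet
 facet normal -0.716 0.696 0.049
  outer loop
   vertex 1.3 2.1 1.7
   vertex 1.8 2.6 1.9
   vertex 1.1 2.0 0.2
  endloop
 endfacet
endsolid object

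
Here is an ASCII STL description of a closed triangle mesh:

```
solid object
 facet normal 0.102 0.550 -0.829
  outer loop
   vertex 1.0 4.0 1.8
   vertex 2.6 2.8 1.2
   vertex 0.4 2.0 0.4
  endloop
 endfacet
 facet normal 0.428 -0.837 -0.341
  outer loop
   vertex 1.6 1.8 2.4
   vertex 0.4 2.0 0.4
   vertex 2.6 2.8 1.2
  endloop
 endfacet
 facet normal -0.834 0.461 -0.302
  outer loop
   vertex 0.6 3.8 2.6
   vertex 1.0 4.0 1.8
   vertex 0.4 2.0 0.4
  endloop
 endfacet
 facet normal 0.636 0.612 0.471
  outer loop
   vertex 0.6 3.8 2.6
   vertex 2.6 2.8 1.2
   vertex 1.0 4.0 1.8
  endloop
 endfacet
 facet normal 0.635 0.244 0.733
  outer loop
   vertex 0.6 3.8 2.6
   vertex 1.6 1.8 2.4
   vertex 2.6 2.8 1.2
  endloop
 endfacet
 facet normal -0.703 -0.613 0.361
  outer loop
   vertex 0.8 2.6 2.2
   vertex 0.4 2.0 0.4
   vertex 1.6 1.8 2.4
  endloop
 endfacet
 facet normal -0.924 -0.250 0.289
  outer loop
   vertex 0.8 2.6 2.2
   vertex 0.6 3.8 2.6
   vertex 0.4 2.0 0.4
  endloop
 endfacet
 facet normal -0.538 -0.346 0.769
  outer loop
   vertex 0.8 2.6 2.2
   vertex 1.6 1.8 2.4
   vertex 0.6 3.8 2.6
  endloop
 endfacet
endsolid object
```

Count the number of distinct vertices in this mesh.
6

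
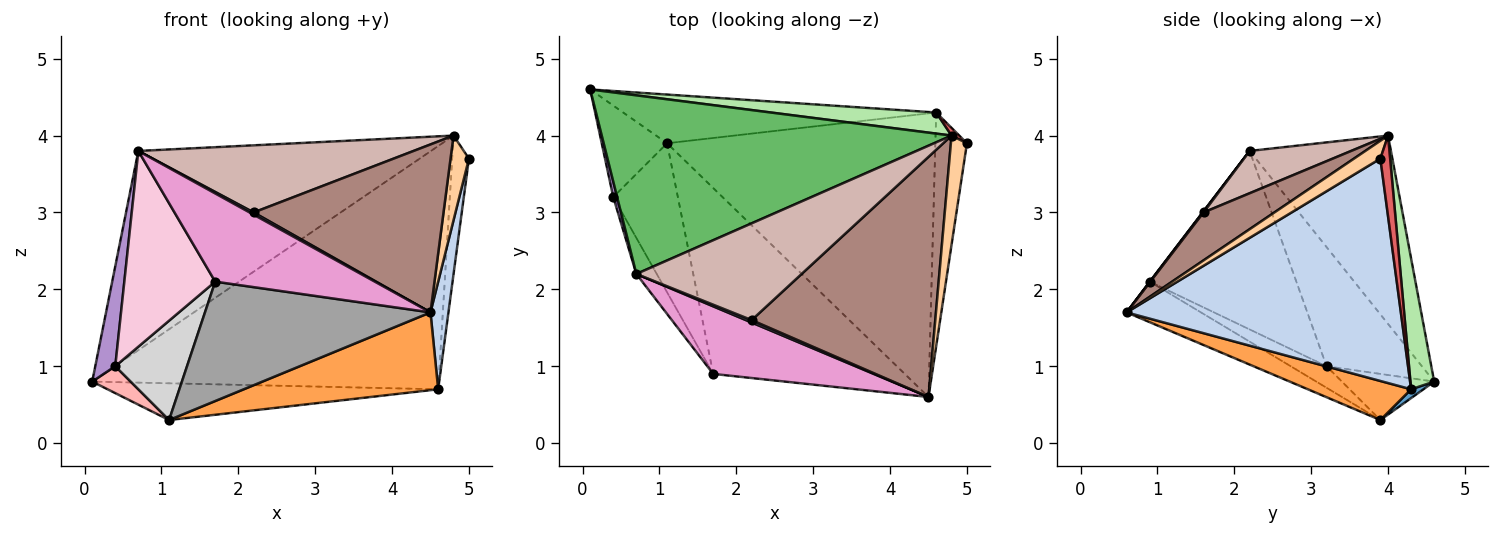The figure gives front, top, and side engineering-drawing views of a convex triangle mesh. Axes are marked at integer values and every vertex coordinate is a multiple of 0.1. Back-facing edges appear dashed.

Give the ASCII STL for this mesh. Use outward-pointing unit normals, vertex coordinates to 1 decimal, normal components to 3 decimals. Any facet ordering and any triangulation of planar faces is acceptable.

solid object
 facet normal 0.022 0.602 -0.798
  outer loop
   vertex 4.6 4.3 0.7
   vertex 1.1 3.9 0.3
   vertex 0.1 4.6 0.8
  endloop
 endfacet
 facet normal 0.988 -0.065 -0.140
  outer loop
   vertex 4.6 4.3 0.7
   vertex 5.0 3.9 3.7
   vertex 4.5 0.6 1.7
  endloop
 endfacet
 facet normal 0.139 -0.262 -0.955
  outer loop
   vertex 4.6 4.3 0.7
   vertex 4.5 0.6 1.7
   vertex 1.1 3.9 0.3
  endloop
 endfacet
 facet normal 0.660 -0.460 0.594
  outer loop
   vertex 4.8 4.0 4.0
   vertex 4.5 0.6 1.7
   vertex 5.0 3.9 3.7
  endloop
 endfacet
 facet normal -0.338 0.701 0.628
  outer loop
   vertex 4.8 4.0 4.0
   vertex 0.1 4.6 0.8
   vertex 0.7 2.2 3.8
  endloop
 endfacet
 facet normal 0.068 0.994 0.086
  outer loop
   vertex 4.8 4.0 4.0
   vertex 4.6 4.3 0.7
   vertex 0.1 4.6 0.8
  endloop
 endfacet
 facet normal 0.503 0.863 0.048
  outer loop
   vertex 4.8 4.0 4.0
   vertex 5.0 3.9 3.7
   vertex 4.6 4.3 0.7
  endloop
 endfacet
 facet normal -0.561 -0.234 -0.794
  outer loop
   vertex 0.4 3.2 1.0
   vertex 0.1 4.6 0.8
   vertex 1.1 3.9 0.3
  endloop
 endfacet
 facet normal -0.978 -0.205 0.032
  outer loop
   vertex 0.4 3.2 1.0
   vertex 0.7 2.2 3.8
   vertex 0.1 4.6 0.8
  endloop
 endfacet
 facet normal 0.122 -0.671 0.732
  outer loop
   vertex 2.2 1.6 3.0
   vertex 0.7 2.2 3.8
   vertex 4.5 0.6 1.7
  endloop
 endfacet
 facet normal 0.209 -0.561 0.801
  outer loop
   vertex 2.2 1.6 3.0
   vertex 4.5 0.6 1.7
   vertex 4.8 4.0 4.0
  endloop
 endfacet
 facet normal 0.206 -0.558 0.804
  outer loop
   vertex 2.2 1.6 3.0
   vertex 4.8 4.0 4.0
   vertex 0.7 2.2 3.8
  endloop
 endfacet
 facet normal 0.002 -0.794 0.608
  outer loop
   vertex 1.7 0.9 2.1
   vertex 4.5 0.6 1.7
   vertex 0.7 2.2 3.8
  endloop
 endfacet
 facet normal -0.846 -0.524 -0.097
  outer loop
   vertex 1.7 0.9 2.1
   vertex 0.7 2.2 3.8
   vertex 0.4 3.2 1.0
  endloop
 endfacet
 facet normal -0.175 -0.532 -0.828
  outer loop
   vertex 1.7 0.9 2.1
   vertex 1.1 3.9 0.3
   vertex 4.5 0.6 1.7
  endloop
 endfacet
 facet normal -0.267 -0.535 -0.802
  outer loop
   vertex 1.7 0.9 2.1
   vertex 0.4 3.2 1.0
   vertex 1.1 3.9 0.3
  endloop
 endfacet
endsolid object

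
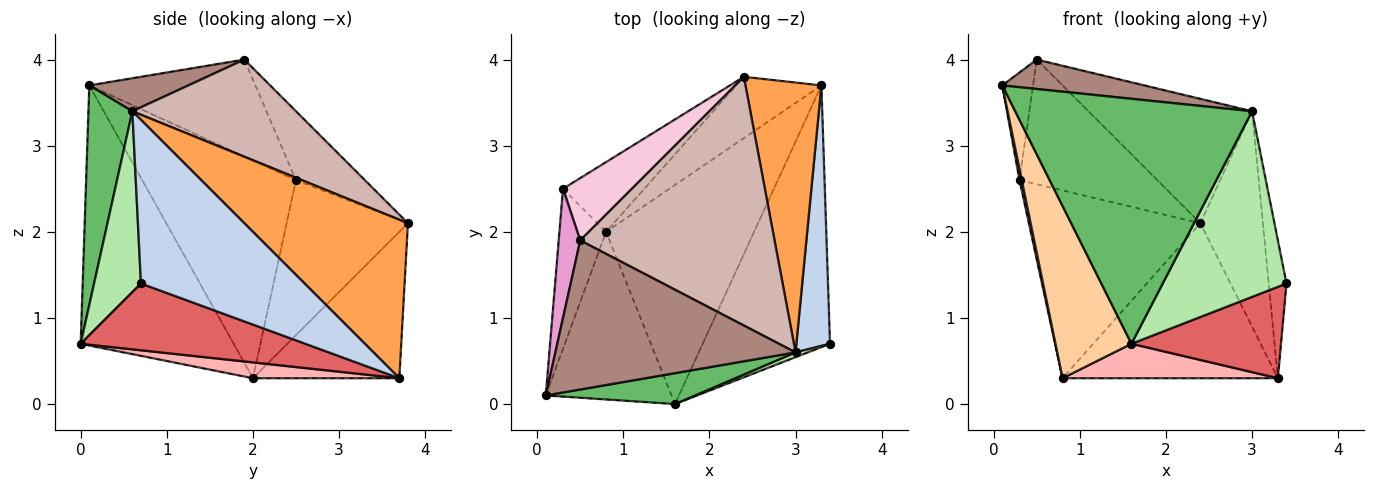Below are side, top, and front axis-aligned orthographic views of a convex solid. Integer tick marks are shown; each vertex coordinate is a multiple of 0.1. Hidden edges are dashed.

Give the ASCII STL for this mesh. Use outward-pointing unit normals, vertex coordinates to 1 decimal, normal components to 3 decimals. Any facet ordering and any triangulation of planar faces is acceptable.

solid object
 facet normal -0.534 0.786 -0.311
  outer loop
   vertex 3.3 3.7 0.3
   vertex 0.8 2.0 0.3
   vertex 2.4 3.8 2.1
  endloop
 endfacet
 facet normal 0.974 0.106 0.200
  outer loop
   vertex 3.0 0.6 3.4
   vertex 3.4 0.7 1.4
   vertex 3.3 3.7 0.3
  endloop
 endfacet
 facet normal 0.853 0.326 0.408
  outer loop
   vertex 3.0 0.6 3.4
   vertex 3.3 3.7 0.3
   vertex 2.4 3.8 2.1
  endloop
 endfacet
 facet normal -0.822 -0.408 -0.397
  outer loop
   vertex 1.6 0.0 0.7
   vertex 0.1 0.1 3.7
   vertex 0.8 2.0 0.3
  endloop
 endfacet
 facet normal 0.181 -0.976 0.123
  outer loop
   vertex 1.6 0.0 0.7
   vertex 3.0 0.6 3.4
   vertex 0.1 0.1 3.7
  endloop
 endfacet
 facet normal 0.354 -0.935 0.024
  outer loop
   vertex 1.6 0.0 0.7
   vertex 3.4 0.7 1.4
   vertex 3.0 0.6 3.4
  endloop
 endfacet
 facet normal 0.444 -0.295 -0.846
  outer loop
   vertex 1.6 0.0 0.7
   vertex 3.3 3.7 0.3
   vertex 3.4 0.7 1.4
  endloop
 endfacet
 facet normal 0.105 -0.154 -0.982
  outer loop
   vertex 1.6 0.0 0.7
   vertex 0.8 2.0 0.3
   vertex 3.3 3.7 0.3
  endloop
 endfacet
 facet normal -0.978 -0.014 -0.209
  outer loop
   vertex 0.3 2.5 2.6
   vertex 0.8 2.0 0.3
   vertex 0.1 0.1 3.7
  endloop
 endfacet
 facet normal -0.553 0.781 -0.290
  outer loop
   vertex 0.3 2.5 2.6
   vertex 2.4 3.8 2.1
   vertex 0.8 2.0 0.3
  endloop
 endfacet
 facet normal 0.134 -0.192 0.972
  outer loop
   vertex 0.5 1.9 4.0
   vertex 0.1 0.1 3.7
   vertex 3.0 0.6 3.4
  endloop
 endfacet
 facet normal 0.408 0.408 0.816
  outer loop
   vertex 0.5 1.9 4.0
   vertex 3.0 0.6 3.4
   vertex 2.4 3.8 2.1
  endloop
 endfacet
 facet normal -0.961 0.178 0.213
  outer loop
   vertex 0.5 1.9 4.0
   vertex 0.3 2.5 2.6
   vertex 0.1 0.1 3.7
  endloop
 endfacet
 facet normal -0.408 0.816 0.408
  outer loop
   vertex 0.5 1.9 4.0
   vertex 2.4 3.8 2.1
   vertex 0.3 2.5 2.6
  endloop
 endfacet
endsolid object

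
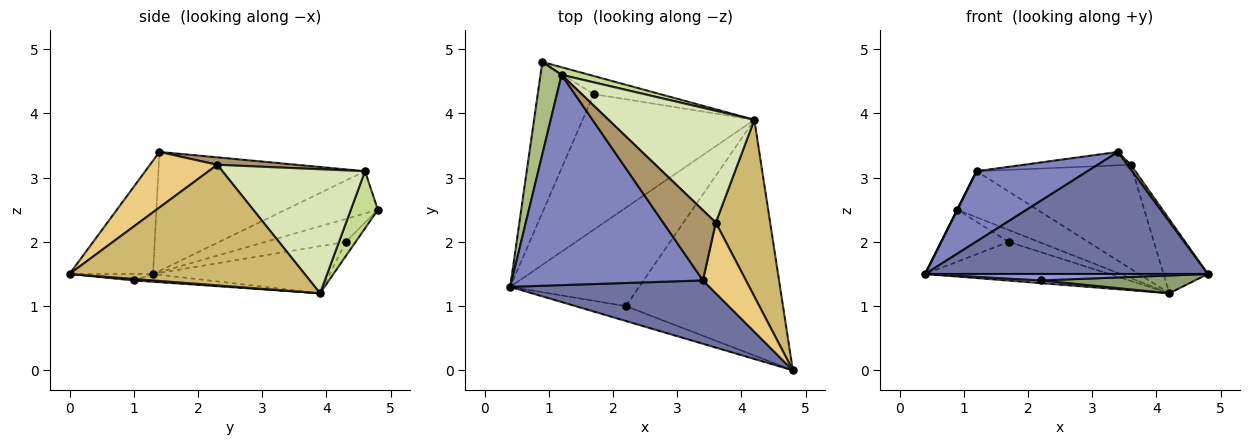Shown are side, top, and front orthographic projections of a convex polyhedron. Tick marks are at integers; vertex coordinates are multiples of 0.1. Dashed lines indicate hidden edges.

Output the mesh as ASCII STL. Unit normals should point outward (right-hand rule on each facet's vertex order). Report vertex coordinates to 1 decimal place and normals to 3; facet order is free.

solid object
 facet normal -0.254 -0.859 0.446
  outer loop
   vertex 3.4 1.4 3.4
   vertex 0.4 1.3 1.5
   vertex 4.8 0.0 1.5
  endloop
 endfacet
 facet normal -0.508 -0.273 0.817
  outer loop
   vertex 1.2 4.6 3.1
   vertex 0.4 1.3 1.5
   vertex 3.4 1.4 3.4
  endloop
 endfacet
 facet normal -0.116 -0.393 -0.912
  outer loop
   vertex 2.2 1.0 1.4
   vertex 4.8 0.0 1.5
   vertex 0.4 1.3 1.5
  endloop
 endfacet
 facet normal -0.060 -0.027 -0.998
  outer loop
   vertex 2.2 1.0 1.4
   vertex 0.4 1.3 1.5
   vertex 4.2 3.9 1.2
  endloop
 endfacet
 facet normal 0.009 -0.075 -0.997
  outer loop
   vertex 2.2 1.0 1.4
   vertex 4.2 3.9 1.2
   vertex 4.8 0.0 1.5
  endloop
 endfacet
 facet normal -0.894 0.000 0.447
  outer loop
   vertex 0.9 4.8 2.5
   vertex 0.4 1.3 1.5
   vertex 1.2 4.6 3.1
  endloop
 endfacet
 facet normal 0.316 0.936 0.154
  outer loop
   vertex 0.9 4.8 2.5
   vertex 1.2 4.6 3.1
   vertex 4.2 3.9 1.2
  endloop
 endfacet
 facet normal 0.528 0.578 0.621
  outer loop
   vertex 3.6 2.3 3.2
   vertex 4.2 3.9 1.2
   vertex 1.2 4.6 3.1
  endloop
 endfacet
 facet normal 0.137 0.186 0.973
  outer loop
   vertex 3.6 2.3 3.2
   vertex 1.2 4.6 3.1
   vertex 3.4 1.4 3.4
  endloop
 endfacet
 facet normal 0.898 0.169 0.405
  outer loop
   vertex 3.6 2.3 3.2
   vertex 4.8 0.0 1.5
   vertex 4.2 3.9 1.2
  endloop
 endfacet
 facet normal 0.790 -0.040 0.612
  outer loop
   vertex 3.6 2.3 3.2
   vertex 3.4 1.4 3.4
   vertex 4.8 0.0 1.5
  endloop
 endfacet
 facet normal -0.255 0.265 -0.930
  outer loop
   vertex 1.7 4.3 2.0
   vertex 4.2 3.9 1.2
   vertex 0.4 1.3 1.5
  endloop
 endfacet
 facet normal -0.361 0.304 -0.882
  outer loop
   vertex 1.7 4.3 2.0
   vertex 0.4 1.3 1.5
   vertex 0.9 4.8 2.5
  endloop
 endfacet
 facet normal -0.177 0.540 -0.823
  outer loop
   vertex 1.7 4.3 2.0
   vertex 0.9 4.8 2.5
   vertex 4.2 3.9 1.2
  endloop
 endfacet
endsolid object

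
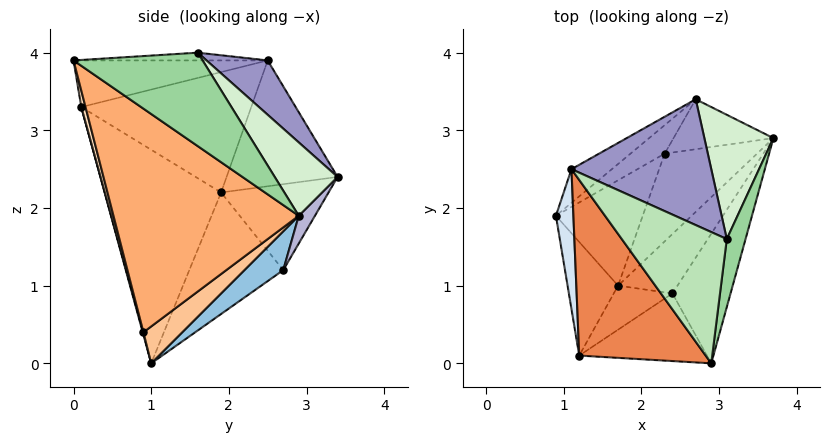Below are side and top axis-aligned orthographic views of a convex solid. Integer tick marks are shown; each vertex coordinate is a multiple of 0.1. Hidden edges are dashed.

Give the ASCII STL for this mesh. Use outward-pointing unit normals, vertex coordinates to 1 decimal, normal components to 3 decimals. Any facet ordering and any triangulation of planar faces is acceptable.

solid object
 facet normal -0.667 0.572 -0.477
  outer loop
   vertex 2.3 2.7 1.2
   vertex 1.7 1.0 0.0
   vertex 0.9 1.9 2.2
  endloop
 endfacet
 facet normal 0.345 0.457 -0.820
  outer loop
   vertex 2.3 2.7 1.2
   vertex 3.7 2.9 1.9
   vertex 1.7 1.0 0.0
  endloop
 endfacet
 facet normal -0.931 -0.290 -0.220
  outer loop
   vertex 1.2 0.1 3.3
   vertex 0.9 1.9 2.2
   vertex 1.7 1.0 0.0
  endloop
 endfacet
 facet normal -0.987 -0.077 0.143
  outer loop
   vertex 1.2 0.1 3.3
   vertex 1.1 2.5 3.9
   vertex 0.9 1.9 2.2
  endloop
 endfacet
 facet normal -0.336 -0.242 0.911
  outer loop
   vertex 1.2 0.1 3.3
   vertex 2.9 0.0 3.9
   vertex 1.1 2.5 3.9
  endloop
 endfacet
 facet normal 0.886 -0.403 -0.230
  outer loop
   vertex 2.4 0.9 0.4
   vertex 3.7 2.9 1.9
   vertex 2.9 0.0 3.9
  endloop
 endfacet
 facet normal 0.506 0.282 -0.815
  outer loop
   vertex 2.4 0.9 0.4
   vertex 1.7 1.0 0.0
   vertex 3.7 2.9 1.9
  endloop
 endfacet
 facet normal 0.033 -0.967 -0.253
  outer loop
   vertex 2.4 0.9 0.4
   vertex 2.9 0.0 3.9
   vertex 1.2 0.1 3.3
  endloop
 endfacet
 facet normal 0.012 -0.965 -0.261
  outer loop
   vertex 2.4 0.9 0.4
   vertex 1.2 0.1 3.3
   vertex 1.7 1.0 0.0
  endloop
 endfacet
 facet normal 0.972 -0.134 0.195
  outer loop
   vertex 3.1 1.6 4.0
   vertex 2.9 0.0 3.9
   vertex 3.7 2.9 1.9
  endloop
 endfacet
 facet normal -0.074 -0.053 0.996
  outer loop
   vertex 3.1 1.6 4.0
   vertex 1.1 2.5 3.9
   vertex 2.9 0.0 3.9
  endloop
 endfacet
 facet normal 0.577 0.611 0.543
  outer loop
   vertex 2.7 3.4 2.4
   vertex 3.1 1.6 4.0
   vertex 3.7 2.9 1.9
  endloop
 endfacet
 facet normal 0.268 0.673 0.690
  outer loop
   vertex 2.7 3.4 2.4
   vertex 1.1 2.5 3.9
   vertex 3.1 1.6 4.0
  endloop
 endfacet
 facet normal 0.149 0.832 -0.535
  outer loop
   vertex 2.7 3.4 2.4
   vertex 3.7 2.9 1.9
   vertex 2.3 2.7 1.2
  endloop
 endfacet
 facet normal -0.615 0.764 -0.197
  outer loop
   vertex 2.7 3.4 2.4
   vertex 0.9 1.9 2.2
   vertex 1.1 2.5 3.9
  endloop
 endfacet
 facet normal -0.605 0.759 -0.241
  outer loop
   vertex 2.7 3.4 2.4
   vertex 2.3 2.7 1.2
   vertex 0.9 1.9 2.2
  endloop
 endfacet
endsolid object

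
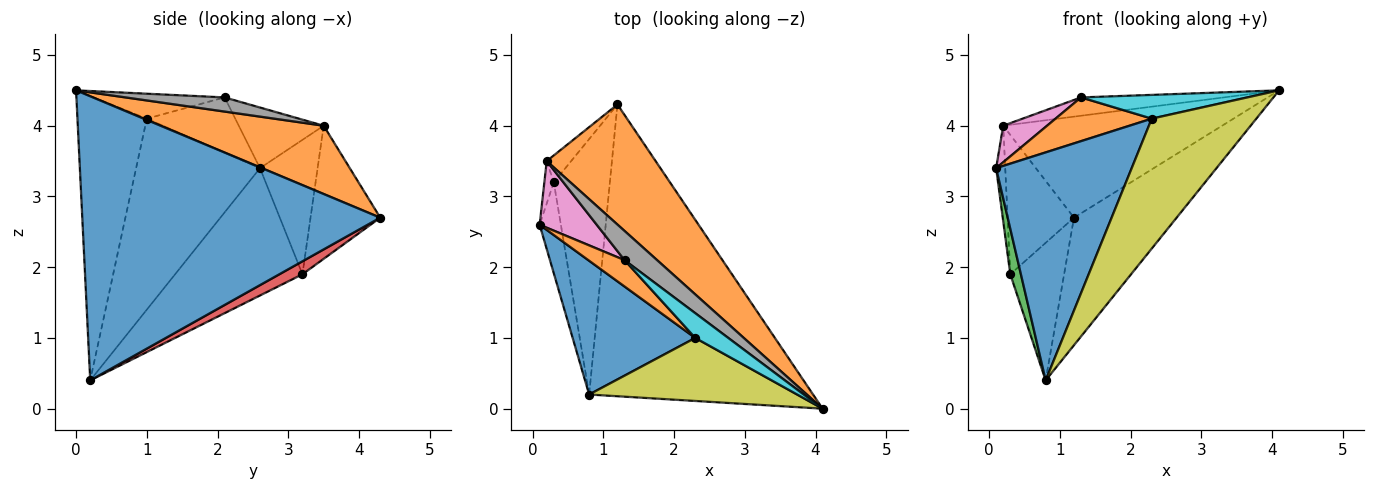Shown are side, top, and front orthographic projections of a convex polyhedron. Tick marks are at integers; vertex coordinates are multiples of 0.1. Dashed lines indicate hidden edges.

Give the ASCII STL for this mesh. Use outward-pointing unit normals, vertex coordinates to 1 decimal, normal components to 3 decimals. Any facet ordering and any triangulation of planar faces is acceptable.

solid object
 facet normal 0.758 0.261 -0.597
  outer loop
   vertex 0.8 0.2 0.4
   vertex 1.2 4.3 2.7
   vertex 4.1 0.0 4.5
  endloop
 endfacet
 facet normal 0.432 0.580 0.690
  outer loop
   vertex 0.2 3.5 4.0
   vertex 4.1 0.0 4.5
   vertex 1.2 4.3 2.7
  endloop
 endfacet
 facet normal -0.983 -0.082 -0.164
  outer loop
   vertex 0.3 3.2 1.9
   vertex 0.8 0.2 0.4
   vertex 0.1 2.6 3.4
  endloop
 endfacet
 facet normal 0.199 0.465 -0.863
  outer loop
   vertex 0.3 3.2 1.9
   vertex 1.2 4.3 2.7
   vertex 0.8 0.2 0.4
  endloop
 endfacet
 facet normal -0.985 0.156 -0.069
  outer loop
   vertex 0.3 3.2 1.9
   vertex 0.1 2.6 3.4
   vertex 0.2 3.5 4.0
  endloop
 endfacet
 facet normal -0.718 0.683 -0.132
  outer loop
   vertex 0.3 3.2 1.9
   vertex 0.2 3.5 4.0
   vertex 1.2 4.3 2.7
  endloop
 endfacet
 facet normal -0.681 -0.352 0.642
  outer loop
   vertex 1.3 2.1 4.4
   vertex 0.2 3.5 4.0
   vertex 0.1 2.6 3.4
  endloop
 endfacet
 facet normal 0.346 0.499 0.795
  outer loop
   vertex 1.3 2.1 4.4
   vertex 4.1 0.0 4.5
   vertex 0.2 3.5 4.0
  endloop
 endfacet
 facet normal -0.512 -0.773 0.375
  outer loop
   vertex 2.3 1.0 4.1
   vertex 0.8 0.2 0.4
   vertex 4.1 0.0 4.5
  endloop
 endfacet
 facet normal -0.479 -0.608 0.634
  outer loop
   vertex 2.3 1.0 4.1
   vertex 4.1 0.0 4.5
   vertex 1.3 2.1 4.4
  endloop
 endfacet
 facet normal -0.619 -0.677 0.397
  outer loop
   vertex 2.3 1.0 4.1
   vertex 0.1 2.6 3.4
   vertex 0.8 0.2 0.4
  endloop
 endfacet
 facet normal -0.619 -0.673 0.406
  outer loop
   vertex 2.3 1.0 4.1
   vertex 1.3 2.1 4.4
   vertex 0.1 2.6 3.4
  endloop
 endfacet
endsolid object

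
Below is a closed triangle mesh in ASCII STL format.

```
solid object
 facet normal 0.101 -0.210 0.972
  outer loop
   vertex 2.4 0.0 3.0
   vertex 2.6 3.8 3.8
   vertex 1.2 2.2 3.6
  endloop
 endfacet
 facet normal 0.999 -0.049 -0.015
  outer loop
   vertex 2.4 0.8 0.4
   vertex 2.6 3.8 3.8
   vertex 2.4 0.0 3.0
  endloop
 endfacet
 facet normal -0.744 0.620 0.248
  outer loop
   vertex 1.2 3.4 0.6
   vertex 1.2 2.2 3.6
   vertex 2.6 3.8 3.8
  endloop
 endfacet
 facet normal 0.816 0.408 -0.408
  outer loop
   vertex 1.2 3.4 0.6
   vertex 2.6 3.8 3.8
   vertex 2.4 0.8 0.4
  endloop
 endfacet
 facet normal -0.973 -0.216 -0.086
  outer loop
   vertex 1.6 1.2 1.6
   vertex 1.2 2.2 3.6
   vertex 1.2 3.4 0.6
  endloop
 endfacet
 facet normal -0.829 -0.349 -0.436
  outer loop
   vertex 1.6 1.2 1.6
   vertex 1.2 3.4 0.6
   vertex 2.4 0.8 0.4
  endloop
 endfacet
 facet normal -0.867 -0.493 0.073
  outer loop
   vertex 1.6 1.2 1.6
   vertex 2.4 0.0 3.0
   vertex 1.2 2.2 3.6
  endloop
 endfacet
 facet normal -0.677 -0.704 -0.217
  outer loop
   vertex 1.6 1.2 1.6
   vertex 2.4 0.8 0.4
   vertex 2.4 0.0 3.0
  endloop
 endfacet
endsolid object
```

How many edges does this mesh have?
12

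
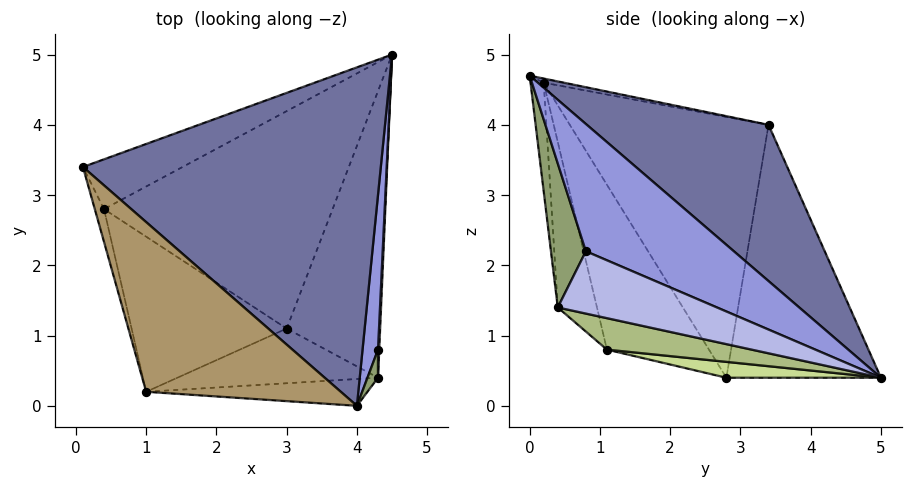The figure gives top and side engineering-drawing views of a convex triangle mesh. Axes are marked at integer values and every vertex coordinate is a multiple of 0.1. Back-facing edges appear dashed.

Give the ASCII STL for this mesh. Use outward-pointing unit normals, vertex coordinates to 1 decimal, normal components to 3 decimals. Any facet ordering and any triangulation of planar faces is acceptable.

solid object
 facet normal 0.378 0.582 0.720
  outer loop
   vertex 4.0 0.0 4.7
   vertex 4.5 5.0 0.4
   vertex 0.1 3.4 4.0
  endloop
 endfacet
 facet normal -0.465 0.866 -0.183
  outer loop
   vertex 0.4 2.8 0.4
   vertex 0.1 3.4 4.0
   vertex 4.5 5.0 0.4
  endloop
 endfacet
 facet normal 0.993 0.004 0.121
  outer loop
   vertex 4.3 0.8 2.2
   vertex 4.5 5.0 0.4
   vertex 4.0 0.0 4.7
  endloop
 endfacet
 facet normal 0.999 -0.039 0.020
  outer loop
   vertex 4.3 0.8 2.2
   vertex 4.3 0.4 1.4
   vertex 4.5 5.0 0.4
  endloop
 endfacet
 facet normal 0.987 -0.144 0.072
  outer loop
   vertex 4.3 0.8 2.2
   vertex 4.0 0.0 4.7
   vertex 4.3 0.4 1.4
  endloop
 endfacet
 facet normal 0.312 -0.215 -0.926
  outer loop
   vertex 3.0 1.1 0.8
   vertex 4.5 5.0 0.4
   vertex 4.3 0.4 1.4
  endloop
 endfacet
 facet normal 0.069 -0.128 -0.989
  outer loop
   vertex 3.0 1.1 0.8
   vertex 0.4 2.8 0.4
   vertex 4.5 5.0 0.4
  endloop
 endfacet
 facet normal -0.449 -0.787 -0.423
  outer loop
   vertex 1.0 0.2 4.6
   vertex 0.4 2.8 0.4
   vertex 3.0 1.1 0.8
  endloop
 endfacet
 facet normal -0.021 0.179 0.984
  outer loop
   vertex 1.0 0.2 4.6
   vertex 4.0 0.0 4.7
   vertex 0.1 3.4 4.0
  endloop
 endfacet
 facet normal -0.960 -0.276 -0.034
  outer loop
   vertex 1.0 0.2 4.6
   vertex 0.1 3.4 4.0
   vertex 0.4 2.8 0.4
  endloop
 endfacet
 facet normal -0.062 -0.990 -0.126
  outer loop
   vertex 1.0 0.2 4.6
   vertex 4.3 0.4 1.4
   vertex 4.0 0.0 4.7
  endloop
 endfacet
 facet normal -0.303 -0.879 -0.368
  outer loop
   vertex 1.0 0.2 4.6
   vertex 3.0 1.1 0.8
   vertex 4.3 0.4 1.4
  endloop
 endfacet
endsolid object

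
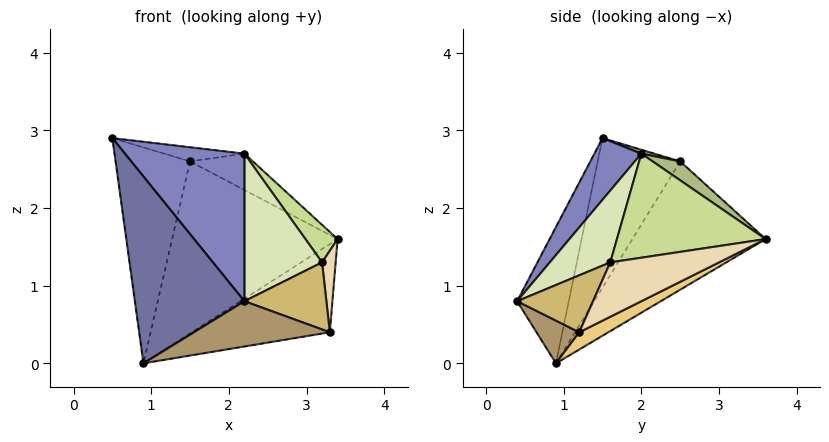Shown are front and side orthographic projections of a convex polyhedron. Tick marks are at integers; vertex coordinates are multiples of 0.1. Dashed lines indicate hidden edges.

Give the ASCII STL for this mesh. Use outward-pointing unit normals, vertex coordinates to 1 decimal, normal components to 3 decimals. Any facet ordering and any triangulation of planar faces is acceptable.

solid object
 facet normal -0.423 -0.897 0.127
  outer loop
   vertex 0.9 0.9 0.0
   vertex 2.2 0.4 0.8
   vertex 0.5 1.5 2.9
  endloop
 endfacet
 facet normal 0.288 -0.732 0.617
  outer loop
   vertex 2.2 2.0 2.7
   vertex 0.5 1.5 2.9
   vertex 2.2 0.4 0.8
  endloop
 endfacet
 facet normal -0.722 0.651 -0.234
  outer loop
   vertex 1.5 2.5 2.6
   vertex 0.9 0.9 0.0
   vertex 0.5 1.5 2.9
  endloop
 endfacet
 facet normal -0.595 0.739 -0.317
  outer loop
   vertex 1.5 2.5 2.6
   vertex 3.4 3.6 1.6
   vertex 0.9 0.9 0.0
  endloop
 endfacet
 facet normal 0.040 0.250 0.967
  outer loop
   vertex 1.5 2.5 2.6
   vertex 0.5 1.5 2.9
   vertex 2.2 2.0 2.7
  endloop
 endfacet
 facet normal 0.197 0.451 0.871
  outer loop
   vertex 1.5 2.5 2.6
   vertex 2.2 2.0 2.7
   vertex 3.4 3.6 1.6
  endloop
 endfacet
 facet normal 0.779 -0.169 0.604
  outer loop
   vertex 3.2 1.6 1.3
   vertex 3.4 3.6 1.6
   vertex 2.2 2.0 2.7
  endloop
 endfacet
 facet normal 0.512 -0.657 0.553
  outer loop
   vertex 3.2 1.6 1.3
   vertex 2.2 2.0 2.7
   vertex 2.2 0.4 0.8
  endloop
 endfacet
 facet normal 0.203 -0.647 -0.735
  outer loop
   vertex 3.3 1.2 0.4
   vertex 2.2 0.4 0.8
   vertex 0.9 0.9 0.0
  endloop
 endfacet
 facet normal 0.631 -0.681 0.373
  outer loop
   vertex 3.3 1.2 0.4
   vertex 3.2 1.6 1.3
   vertex 2.2 0.4 0.8
  endloop
 endfacet
 facet normal 0.093 0.442 -0.892
  outer loop
   vertex 3.3 1.2 0.4
   vertex 0.9 0.9 0.0
   vertex 3.4 3.6 1.6
  endloop
 endfacet
 facet normal 0.979 -0.122 0.163
  outer loop
   vertex 3.3 1.2 0.4
   vertex 3.4 3.6 1.6
   vertex 3.2 1.6 1.3
  endloop
 endfacet
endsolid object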